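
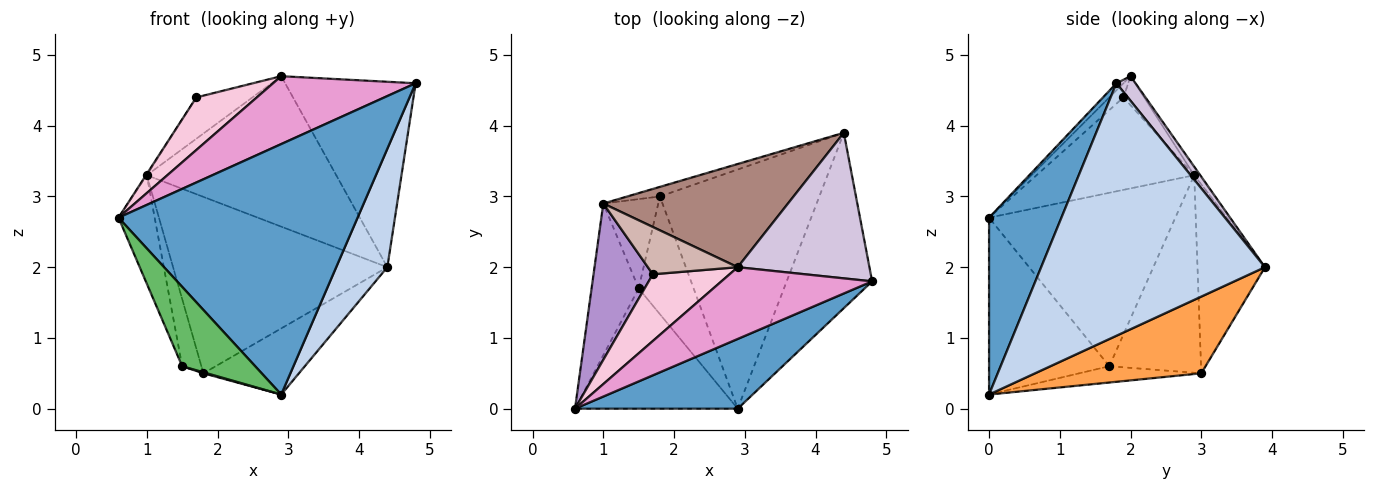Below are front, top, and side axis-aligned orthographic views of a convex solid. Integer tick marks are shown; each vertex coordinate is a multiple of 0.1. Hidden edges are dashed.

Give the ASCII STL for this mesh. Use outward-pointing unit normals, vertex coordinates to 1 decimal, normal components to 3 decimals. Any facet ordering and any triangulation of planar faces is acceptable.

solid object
 facet normal 0.280 -0.925 0.257
  outer loop
   vertex 2.9 0.0 0.2
   vertex 4.8 1.8 4.6
   vertex 0.6 0.0 2.7
  endloop
 endfacet
 facet normal 0.926 -0.212 -0.313
  outer loop
   vertex 2.9 0.0 0.2
   vertex 4.4 3.9 2.0
   vertex 4.8 1.8 4.6
  endloop
 endfacet
 facet normal 0.421 0.242 -0.874
  outer loop
   vertex 1.8 3.0 0.5
   vertex 4.4 3.9 2.0
   vertex 2.9 0.0 0.2
  endloop
 endfacet
 facet normal -0.300 0.953 -0.052
  outer loop
   vertex 1.0 2.9 3.3
   vertex 4.4 3.9 2.0
   vertex 1.8 3.0 0.5
  endloop
 endfacet
 facet normal -0.672 -0.408 -0.618
  outer loop
   vertex 1.5 1.7 0.6
   vertex 2.9 0.0 0.2
   vertex 0.6 0.0 2.7
  endloop
 endfacet
 facet normal -0.284 -0.008 -0.959
  outer loop
   vertex 1.5 1.7 0.6
   vertex 1.8 3.0 0.5
   vertex 2.9 0.0 0.2
  endloop
 endfacet
 facet normal -0.949 0.184 -0.257
  outer loop
   vertex 1.5 1.7 0.6
   vertex 0.6 0.0 2.7
   vertex 1.0 2.9 3.3
  endloop
 endfacet
 facet normal -0.944 0.198 -0.263
  outer loop
   vertex 1.5 1.7 0.6
   vertex 1.0 2.9 3.3
   vertex 1.8 3.0 0.5
  endloop
 endfacet
 facet normal -0.842 0.004 0.540
  outer loop
   vertex 1.7 1.9 4.4
   vertex 1.0 2.9 3.3
   vertex 0.6 0.0 2.7
  endloop
 endfacet
 facet normal 0.115 0.781 0.613
  outer loop
   vertex 2.9 2.0 4.7
   vertex 4.8 1.8 4.6
   vertex 4.4 3.9 2.0
  endloop
 endfacet
 facet normal -0.026 0.824 0.566
  outer loop
   vertex 2.9 2.0 4.7
   vertex 4.4 3.9 2.0
   vertex 1.0 2.9 3.3
  endloop
 endfacet
 facet normal -0.236 0.639 0.732
  outer loop
   vertex 2.9 2.0 4.7
   vertex 1.0 2.9 3.3
   vertex 1.7 1.9 4.4
  endloop
 endfacet
 facet normal -0.034 -0.687 0.726
  outer loop
   vertex 2.9 2.0 4.7
   vertex 0.6 0.0 2.7
   vertex 4.8 1.8 4.6
  endloop
 endfacet
 facet normal -0.143 -0.613 0.777
  outer loop
   vertex 2.9 2.0 4.7
   vertex 1.7 1.9 4.4
   vertex 0.6 0.0 2.7
  endloop
 endfacet
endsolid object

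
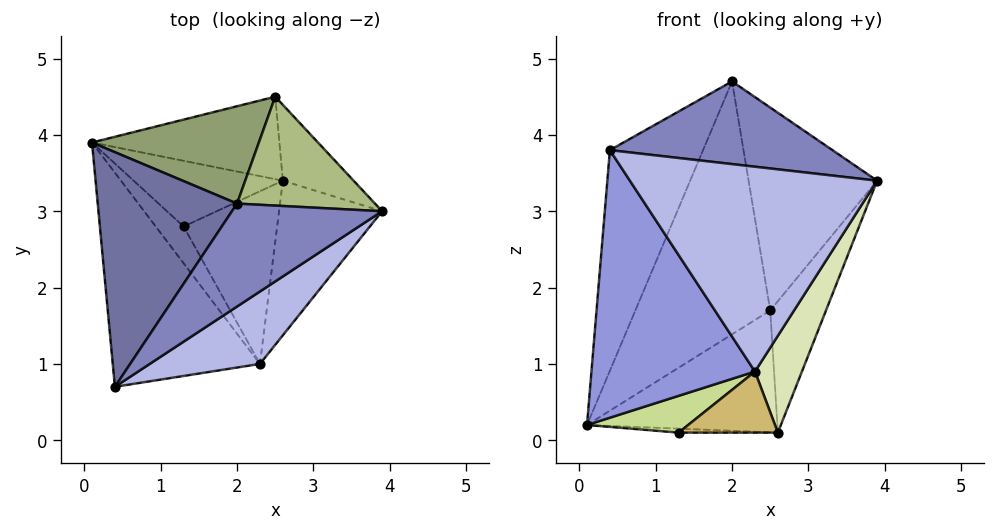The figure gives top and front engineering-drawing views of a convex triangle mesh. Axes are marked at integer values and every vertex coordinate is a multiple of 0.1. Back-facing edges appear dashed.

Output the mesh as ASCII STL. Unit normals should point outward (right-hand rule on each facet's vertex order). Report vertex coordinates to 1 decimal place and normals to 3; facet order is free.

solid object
 facet normal -0.821 0.391 0.416
  outer loop
   vertex 2.0 3.1 4.7
   vertex 0.1 3.9 0.2
   vertex 0.4 0.7 3.8
  endloop
 endfacet
 facet normal 0.448 -0.560 0.697
  outer loop
   vertex 2.0 3.1 4.7
   vertex 0.4 0.7 3.8
   vertex 3.9 3.0 3.4
  endloop
 endfacet
 facet normal -0.639 -0.601 -0.481
  outer loop
   vertex 2.3 1.0 0.9
   vertex 0.4 0.7 3.8
   vertex 0.1 3.9 0.2
  endloop
 endfacet
 facet normal 0.549 -0.788 0.279
  outer loop
   vertex 2.3 1.0 0.9
   vertex 3.9 3.0 3.4
   vertex 0.4 0.7 3.8
  endloop
 endfacet
 facet normal -0.416 0.849 0.327
  outer loop
   vertex 2.5 4.5 1.7
   vertex 0.1 3.9 0.2
   vertex 2.0 3.1 4.7
  endloop
 endfacet
 facet normal 0.347 0.826 0.443
  outer loop
   vertex 2.5 4.5 1.7
   vertex 2.0 3.1 4.7
   vertex 3.9 3.0 3.4
  endloop
 endfacet
 facet normal -0.577 -0.577 -0.577
  outer loop
   vertex 1.3 2.8 0.1
   vertex 2.3 1.0 0.9
   vertex 0.1 3.9 0.2
  endloop
 endfacet
 facet normal 0.893 -0.239 -0.381
  outer loop
   vertex 2.6 3.4 0.1
   vertex 3.9 3.0 3.4
   vertex 2.3 1.0 0.9
  endloop
 endfacet
 facet normal 0.838 0.473 -0.273
  outer loop
   vertex 2.6 3.4 0.1
   vertex 2.5 4.5 1.7
   vertex 3.9 3.0 3.4
  endloop
 endfacet
 facet normal 0.152 -0.330 -0.932
  outer loop
   vertex 2.6 3.4 0.1
   vertex 2.3 1.0 0.9
   vertex 1.3 2.8 0.1
  endloop
 endfacet
 facet normal 0.142 0.820 -0.555
  outer loop
   vertex 2.6 3.4 0.1
   vertex 0.1 3.9 0.2
   vertex 2.5 4.5 1.7
  endloop
 endfacet
 facet normal -0.028 0.060 -0.998
  outer loop
   vertex 2.6 3.4 0.1
   vertex 1.3 2.8 0.1
   vertex 0.1 3.9 0.2
  endloop
 endfacet
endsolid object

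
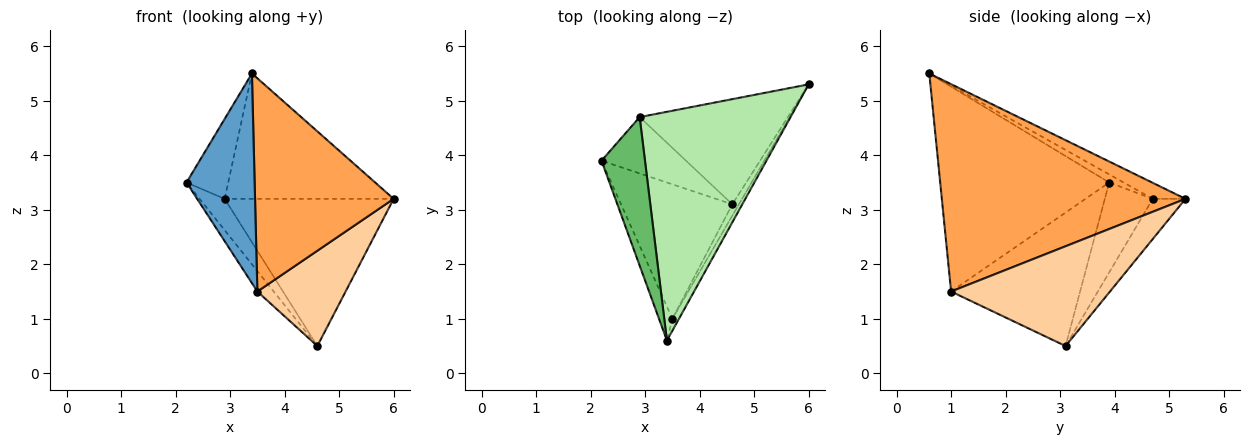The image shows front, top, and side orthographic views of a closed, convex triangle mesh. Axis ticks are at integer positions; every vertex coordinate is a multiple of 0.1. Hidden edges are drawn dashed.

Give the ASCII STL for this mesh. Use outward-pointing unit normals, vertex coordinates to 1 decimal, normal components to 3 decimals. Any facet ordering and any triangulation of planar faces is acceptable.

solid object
 facet normal -0.926 -0.373 -0.060
  outer loop
   vertex 3.5 1.0 1.5
   vertex 3.4 0.6 5.5
   vertex 2.2 3.9 3.5
  endloop
 endfacet
 facet normal -0.764 0.097 -0.637
  outer loop
   vertex 3.5 1.0 1.5
   vertex 2.2 3.9 3.5
   vertex 4.6 3.1 0.5
  endloop
 endfacet
 facet normal 0.869 -0.494 -0.028
  outer loop
   vertex 3.5 1.0 1.5
   vertex 6.0 5.3 3.2
   vertex 3.4 0.6 5.5
  endloop
 endfacet
 facet normal 0.873 -0.485 -0.058
  outer loop
   vertex 3.5 1.0 1.5
   vertex 4.6 3.1 0.5
   vertex 6.0 5.3 3.2
  endloop
 endfacet
 facet normal -0.162 0.468 0.869
  outer loop
   vertex 2.9 4.7 3.2
   vertex 2.2 3.9 3.5
   vertex 3.4 0.6 5.5
  endloop
 endfacet
 facet normal -0.093 0.479 0.873
  outer loop
   vertex 2.9 4.7 3.2
   vertex 3.4 0.6 5.5
   vertex 6.0 5.3 3.2
  endloop
 endfacet
 facet normal -0.681 0.356 -0.640
  outer loop
   vertex 2.9 4.7 3.2
   vertex 4.6 3.1 0.5
   vertex 2.2 3.9 3.5
  endloop
 endfacet
 facet normal -0.156 0.804 -0.574
  outer loop
   vertex 2.9 4.7 3.2
   vertex 6.0 5.3 3.2
   vertex 4.6 3.1 0.5
  endloop
 endfacet
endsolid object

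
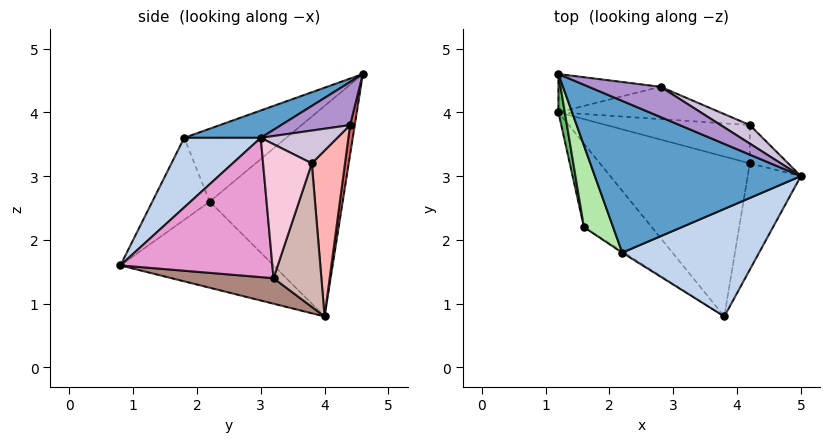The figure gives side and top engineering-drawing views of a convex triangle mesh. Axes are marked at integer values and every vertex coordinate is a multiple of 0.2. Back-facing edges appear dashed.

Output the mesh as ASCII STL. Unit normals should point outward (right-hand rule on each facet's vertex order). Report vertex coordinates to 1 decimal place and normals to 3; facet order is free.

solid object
 facet normal 0.126 -0.294 0.948
  outer loop
   vertex 2.2 1.8 3.6
   vertex 5.0 3.0 3.6
   vertex 1.2 4.6 4.6
  endloop
 endfacet
 facet normal 0.311 -0.727 0.612
  outer loop
   vertex 2.2 1.8 3.6
   vertex 3.8 0.8 1.6
   vertex 5.0 3.0 3.6
  endloop
 endfacet
 facet normal -0.616 -0.621 -0.485
  outer loop
   vertex 1.6 2.2 2.6
   vertex 1.2 4.0 0.8
   vertex 3.8 0.8 1.6
  endloop
 endfacet
 facet normal -0.541 -0.841 -0.012
  outer loop
   vertex 1.6 2.2 2.6
   vertex 3.8 0.8 1.6
   vertex 2.2 1.8 3.6
  endloop
 endfacet
 facet normal -0.982 -0.188 0.030
  outer loop
   vertex 1.6 2.2 2.6
   vertex 1.2 4.6 4.6
   vertex 1.2 4.0 0.8
  endloop
 endfacet
 facet normal -0.842 -0.421 0.337
  outer loop
   vertex 1.6 2.2 2.6
   vertex 2.2 1.8 3.6
   vertex 1.2 4.6 4.6
  endloop
 endfacet
 facet normal 0.045 0.987 -0.156
  outer loop
   vertex 2.8 4.4 3.8
   vertex 1.2 4.0 0.8
   vertex 1.2 4.6 4.6
  endloop
 endfacet
 facet normal 0.279 0.921 -0.271
  outer loop
   vertex 2.8 4.4 3.8
   vertex 4.2 3.8 3.2
   vertex 1.2 4.0 0.8
  endloop
 endfacet
 facet normal 0.424 0.566 0.707
  outer loop
   vertex 2.8 4.4 3.8
   vertex 1.2 4.6 4.6
   vertex 5.0 3.0 3.6
  endloop
 endfacet
 facet normal 0.508 0.734 0.451
  outer loop
   vertex 2.8 4.4 3.8
   vertex 5.0 3.0 3.6
   vertex 4.2 3.8 3.2
  endloop
 endfacet
 facet normal 0.167 -0.109 -0.980
  outer loop
   vertex 4.2 3.2 1.4
   vertex 3.8 0.8 1.6
   vertex 1.2 4.0 0.8
  endloop
 endfacet
 facet normal 0.302 0.905 -0.302
  outer loop
   vertex 4.2 3.2 1.4
   vertex 1.2 4.0 0.8
   vertex 4.2 3.8 3.2
  endloop
 endfacet
 facet normal 0.919 -0.182 -0.351
  outer loop
   vertex 4.2 3.2 1.4
   vertex 5.0 3.0 3.6
   vertex 3.8 0.8 1.6
  endloop
 endfacet
 facet normal 0.742 0.636 -0.212
  outer loop
   vertex 4.2 3.2 1.4
   vertex 4.2 3.8 3.2
   vertex 5.0 3.0 3.6
  endloop
 endfacet
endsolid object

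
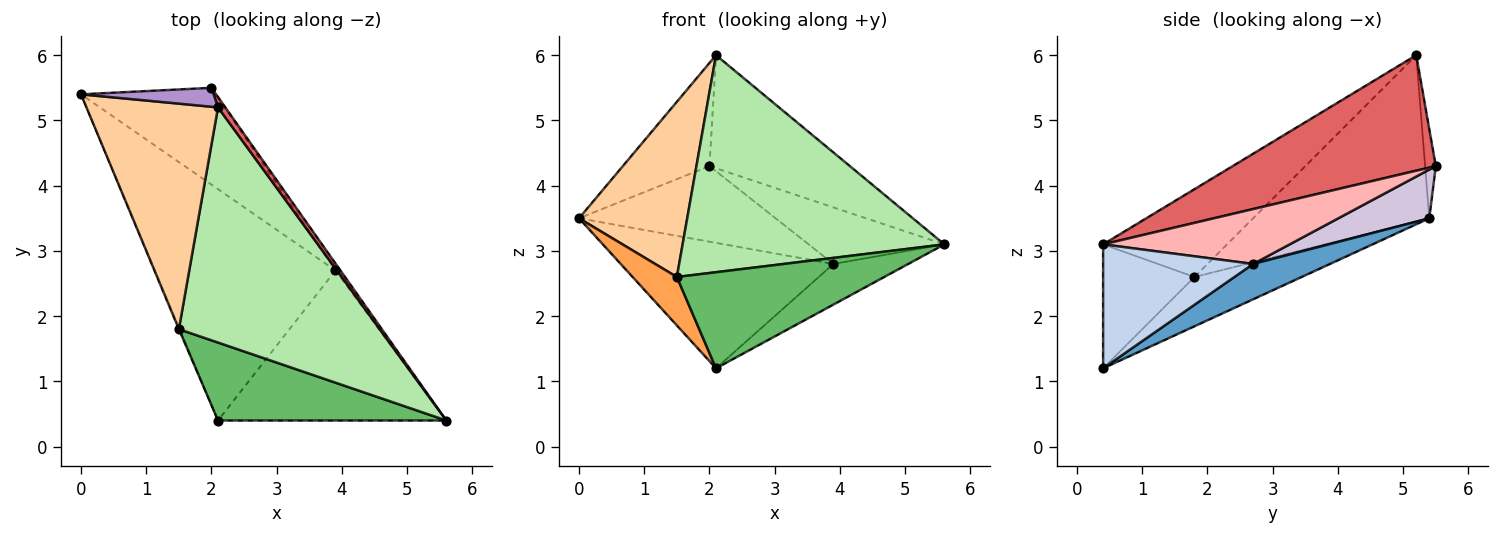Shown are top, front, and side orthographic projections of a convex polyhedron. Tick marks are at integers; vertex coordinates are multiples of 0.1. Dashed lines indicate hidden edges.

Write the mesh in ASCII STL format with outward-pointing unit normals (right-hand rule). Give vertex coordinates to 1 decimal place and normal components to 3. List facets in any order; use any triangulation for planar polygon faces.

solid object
 facet normal 0.170 0.470 -0.866
  outer loop
   vertex 3.9 2.7 2.8
   vertex 2.1 0.4 1.2
   vertex 0.0 5.4 3.5
  endloop
 endfacet
 facet normal 0.464 0.232 -0.855
  outer loop
   vertex 3.9 2.7 2.8
   vertex 5.6 0.4 3.1
   vertex 2.1 0.4 1.2
  endloop
 endfacet
 facet normal -0.924 -0.381 -0.015
  outer loop
   vertex 1.5 1.8 2.6
   vertex 0.0 5.4 3.5
   vertex 2.1 0.4 1.2
  endloop
 endfacet
 facet normal -0.707 -0.434 0.559
  outer loop
   vertex 1.5 1.8 2.6
   vertex 2.1 5.2 6.0
   vertex 0.0 5.4 3.5
  endloop
 endfacet
 facet normal -0.324 -0.735 0.596
  outer loop
   vertex 1.5 1.8 2.6
   vertex 2.1 0.4 1.2
   vertex 5.6 0.4 3.1
  endloop
 endfacet
 facet normal -0.306 -0.646 0.700
  outer loop
   vertex 1.5 1.8 2.6
   vertex 5.6 0.4 3.1
   vertex 2.1 5.2 6.0
  endloop
 endfacet
 facet normal 0.822 0.568 0.052
  outer loop
   vertex 2.0 5.5 4.3
   vertex 2.1 5.2 6.0
   vertex 5.6 0.4 3.1
  endloop
 endfacet
 facet normal 0.807 0.587 -0.073
  outer loop
   vertex 2.0 5.5 4.3
   vertex 5.6 0.4 3.1
   vertex 3.9 2.7 2.8
  endloop
 endfacet
 facet normal -0.121 0.976 0.179
  outer loop
   vertex 2.0 5.5 4.3
   vertex 0.0 5.4 3.5
   vertex 2.1 5.2 6.0
  endloop
 endfacet
 facet normal 0.274 0.592 -0.758
  outer loop
   vertex 2.0 5.5 4.3
   vertex 3.9 2.7 2.8
   vertex 0.0 5.4 3.5
  endloop
 endfacet
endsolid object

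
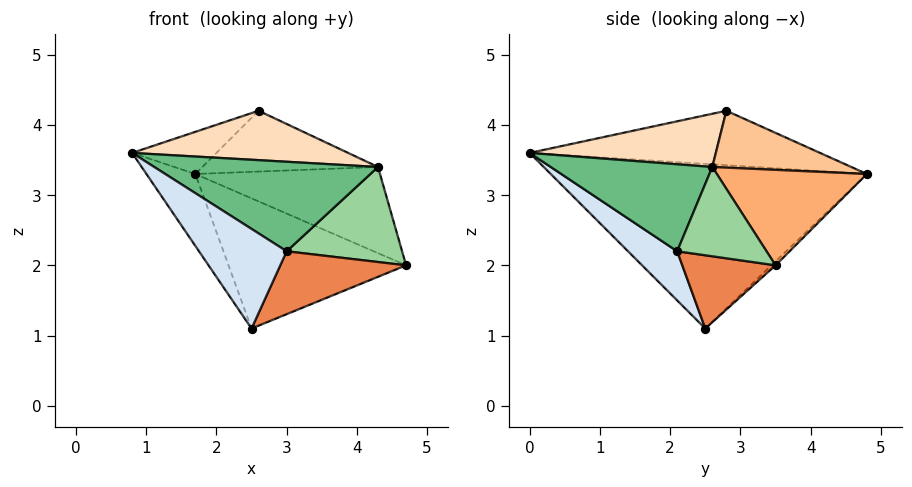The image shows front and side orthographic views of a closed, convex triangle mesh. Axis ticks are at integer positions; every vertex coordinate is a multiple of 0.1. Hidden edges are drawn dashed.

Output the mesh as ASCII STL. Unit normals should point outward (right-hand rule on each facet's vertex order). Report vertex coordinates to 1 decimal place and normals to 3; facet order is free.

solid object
 facet normal -0.877 0.136 -0.461
  outer loop
   vertex 2.5 2.5 1.1
   vertex 0.8 0.0 3.6
   vertex 1.7 4.8 3.3
  endloop
 endfacet
 facet normal -0.016 0.688 -0.725
  outer loop
   vertex 2.5 2.5 1.1
   vertex 1.7 4.8 3.3
   vertex 4.7 3.5 2.0
  endloop
 endfacet
 facet normal -0.514 0.149 0.845
  outer loop
   vertex 2.6 2.8 4.2
   vertex 1.7 4.8 3.3
   vertex 0.8 0.0 3.6
  endloop
 endfacet
 facet normal 0.431 -0.768 -0.475
  outer loop
   vertex 3.0 2.1 2.2
   vertex 0.8 0.0 3.6
   vertex 2.5 2.5 1.1
  endloop
 endfacet
 facet normal 0.519 -0.700 -0.490
  outer loop
   vertex 3.0 2.1 2.2
   vertex 2.5 2.5 1.1
   vertex 4.7 3.5 2.0
  endloop
 endfacet
 facet normal 0.522 0.642 0.562
  outer loop
   vertex 4.3 2.6 3.4
   vertex 4.7 3.5 2.0
   vertex 1.7 4.8 3.3
  endloop
 endfacet
 facet normal 0.413 0.522 0.747
  outer loop
   vertex 4.3 2.6 3.4
   vertex 1.7 4.8 3.3
   vertex 2.6 2.8 4.2
  endloop
 endfacet
 facet normal 0.350 -0.406 0.844
  outer loop
   vertex 4.3 2.6 3.4
   vertex 2.6 2.8 4.2
   vertex 0.8 0.0 3.6
  endloop
 endfacet
 facet normal 0.561 -0.777 -0.284
  outer loop
   vertex 4.3 2.6 3.4
   vertex 0.8 0.0 3.6
   vertex 3.0 2.1 2.2
  endloop
 endfacet
 facet normal 0.581 -0.750 -0.316
  outer loop
   vertex 4.3 2.6 3.4
   vertex 3.0 2.1 2.2
   vertex 4.7 3.5 2.0
  endloop
 endfacet
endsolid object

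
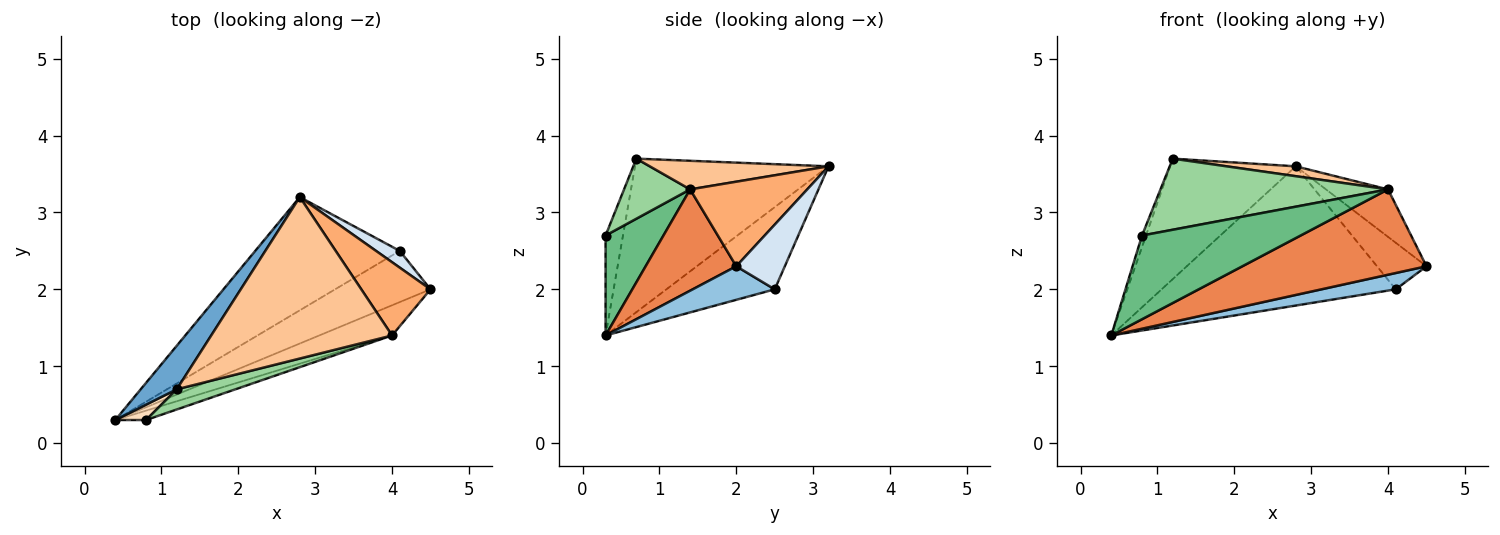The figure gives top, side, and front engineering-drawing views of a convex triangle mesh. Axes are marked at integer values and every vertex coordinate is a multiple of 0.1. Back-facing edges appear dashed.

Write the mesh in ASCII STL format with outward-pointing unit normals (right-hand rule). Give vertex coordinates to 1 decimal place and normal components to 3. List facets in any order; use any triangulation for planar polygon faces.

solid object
 facet normal -0.823 0.534 0.193
  outer loop
   vertex 1.2 0.7 3.7
   vertex 2.8 3.2 3.6
   vertex 0.4 0.3 1.4
  endloop
 endfacet
 facet normal 0.318 -0.288 -0.903
  outer loop
   vertex 4.1 2.5 2.0
   vertex 4.5 2.0 2.3
   vertex 0.4 0.3 1.4
  endloop
 endfacet
 facet normal -0.338 0.730 -0.594
  outer loop
   vertex 4.1 2.5 2.0
   vertex 0.4 0.3 1.4
   vertex 2.8 3.2 3.6
  endloop
 endfacet
 facet normal 0.678 0.692 0.248
  outer loop
   vertex 4.1 2.5 2.0
   vertex 2.8 3.2 3.6
   vertex 4.5 2.0 2.3
  endloop
 endfacet
 facet normal 0.421 -0.855 -0.303
  outer loop
   vertex 4.0 1.4 3.3
   vertex 0.4 0.3 1.4
   vertex 4.5 2.0 2.3
  endloop
 endfacet
 facet normal 0.716 0.380 0.586
  outer loop
   vertex 4.0 1.4 3.3
   vertex 4.5 2.0 2.3
   vertex 2.8 3.2 3.6
  endloop
 endfacet
 facet normal 0.156 -0.060 0.986
  outer loop
   vertex 4.0 1.4 3.3
   vertex 2.8 3.2 3.6
   vertex 1.2 0.7 3.7
  endloop
 endfacet
 facet normal -0.933 0.215 0.287
  outer loop
   vertex 0.8 0.3 2.7
   vertex 1.2 0.7 3.7
   vertex 0.4 0.3 1.4
  endloop
 endfacet
 facet normal 0.341 -0.934 -0.105
  outer loop
   vertex 0.8 0.3 2.7
   vertex 0.4 0.3 1.4
   vertex 4.0 1.4 3.3
  endloop
 endfacet
 facet normal 0.269 -0.927 0.263
  outer loop
   vertex 0.8 0.3 2.7
   vertex 4.0 1.4 3.3
   vertex 1.2 0.7 3.7
  endloop
 endfacet
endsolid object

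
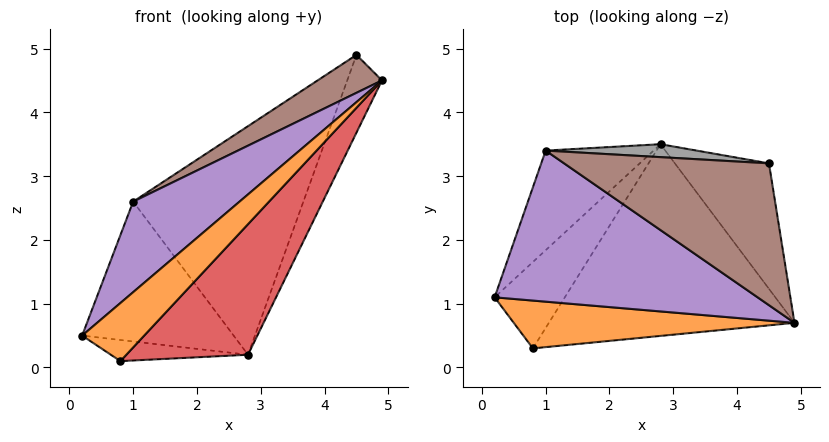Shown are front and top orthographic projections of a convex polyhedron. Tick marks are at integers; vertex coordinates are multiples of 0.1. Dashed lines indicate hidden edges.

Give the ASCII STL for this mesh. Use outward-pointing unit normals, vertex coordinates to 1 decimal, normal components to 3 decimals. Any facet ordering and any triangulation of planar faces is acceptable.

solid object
 facet normal 0.925 0.200 -0.322
  outer loop
   vertex 4.5 3.2 4.9
   vertex 4.9 0.7 4.5
   vertex 2.8 3.5 0.2
  endloop
 endfacet
 facet normal -0.518 -0.660 0.543
  outer loop
   vertex 0.8 0.3 0.1
   vertex 4.9 0.7 4.5
   vertex 0.2 1.1 0.5
  endloop
 endfacet
 facet normal -0.314 0.225 -0.922
  outer loop
   vertex 0.8 0.3 0.1
   vertex 0.2 1.1 0.5
   vertex 2.8 3.5 0.2
  endloop
 endfacet
 facet normal 0.686 -0.410 -0.602
  outer loop
   vertex 0.8 0.3 0.1
   vertex 2.8 3.5 0.2
   vertex 4.9 0.7 4.5
  endloop
 endfacet
 facet normal -0.612 -0.407 0.678
  outer loop
   vertex 1.0 3.4 2.6
   vertex 0.2 1.1 0.5
   vertex 4.9 0.7 4.5
  endloop
 endfacet
 facet normal -0.545 -0.217 0.810
  outer loop
   vertex 1.0 3.4 2.6
   vertex 4.9 0.7 4.5
   vertex 4.5 3.2 4.9
  endloop
 endfacet
 facet normal -0.634 0.630 -0.449
  outer loop
   vertex 1.0 3.4 2.6
   vertex 2.8 3.5 0.2
   vertex 0.2 1.1 0.5
  endloop
 endfacet
 facet normal 0.020 0.998 0.057
  outer loop
   vertex 1.0 3.4 2.6
   vertex 4.5 3.2 4.9
   vertex 2.8 3.5 0.2
  endloop
 endfacet
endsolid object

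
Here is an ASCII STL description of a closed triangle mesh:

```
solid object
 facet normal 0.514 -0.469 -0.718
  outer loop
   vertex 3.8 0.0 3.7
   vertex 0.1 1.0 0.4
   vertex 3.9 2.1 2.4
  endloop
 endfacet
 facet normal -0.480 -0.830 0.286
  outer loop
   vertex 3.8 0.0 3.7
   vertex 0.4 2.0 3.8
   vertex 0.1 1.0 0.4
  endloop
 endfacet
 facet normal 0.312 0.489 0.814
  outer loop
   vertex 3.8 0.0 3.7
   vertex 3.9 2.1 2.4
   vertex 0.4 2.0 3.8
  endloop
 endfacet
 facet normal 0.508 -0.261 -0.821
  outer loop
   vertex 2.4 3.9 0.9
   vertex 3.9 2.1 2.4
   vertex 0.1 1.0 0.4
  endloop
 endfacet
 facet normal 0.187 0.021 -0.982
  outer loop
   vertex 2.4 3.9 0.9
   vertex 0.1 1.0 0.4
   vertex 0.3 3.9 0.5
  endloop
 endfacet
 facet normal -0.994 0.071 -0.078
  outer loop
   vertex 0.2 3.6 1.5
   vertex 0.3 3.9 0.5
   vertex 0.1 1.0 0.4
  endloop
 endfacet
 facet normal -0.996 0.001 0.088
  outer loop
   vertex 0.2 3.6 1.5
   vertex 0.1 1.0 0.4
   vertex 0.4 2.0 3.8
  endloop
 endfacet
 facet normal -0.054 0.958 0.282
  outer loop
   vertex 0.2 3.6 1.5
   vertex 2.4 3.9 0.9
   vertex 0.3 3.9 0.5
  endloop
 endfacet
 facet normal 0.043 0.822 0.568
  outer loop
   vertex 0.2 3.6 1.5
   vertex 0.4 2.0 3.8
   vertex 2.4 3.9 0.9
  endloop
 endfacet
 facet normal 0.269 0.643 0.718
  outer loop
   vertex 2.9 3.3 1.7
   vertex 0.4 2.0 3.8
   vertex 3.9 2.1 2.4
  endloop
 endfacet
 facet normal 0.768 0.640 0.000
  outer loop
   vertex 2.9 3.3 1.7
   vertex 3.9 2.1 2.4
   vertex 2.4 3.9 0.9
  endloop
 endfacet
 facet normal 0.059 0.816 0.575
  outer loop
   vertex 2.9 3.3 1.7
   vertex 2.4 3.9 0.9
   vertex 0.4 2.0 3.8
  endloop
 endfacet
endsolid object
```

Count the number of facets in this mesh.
12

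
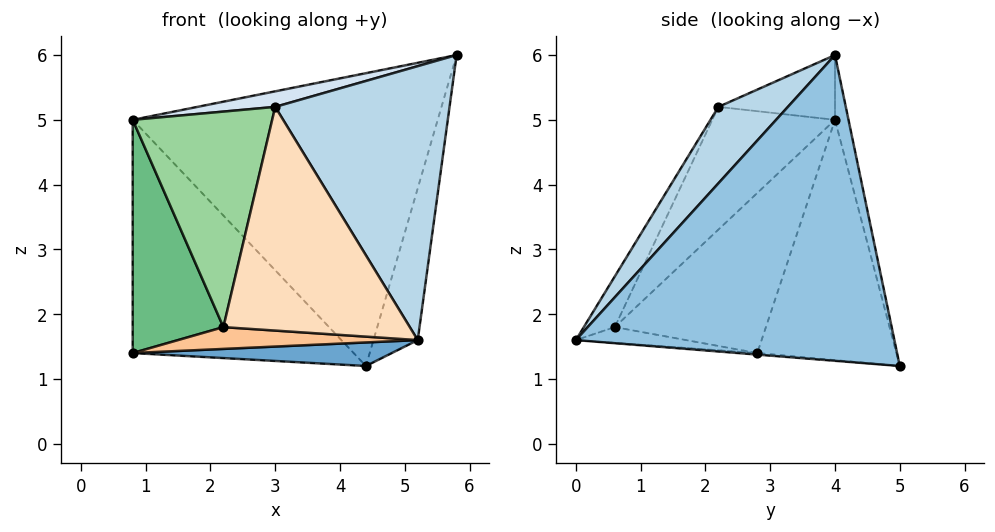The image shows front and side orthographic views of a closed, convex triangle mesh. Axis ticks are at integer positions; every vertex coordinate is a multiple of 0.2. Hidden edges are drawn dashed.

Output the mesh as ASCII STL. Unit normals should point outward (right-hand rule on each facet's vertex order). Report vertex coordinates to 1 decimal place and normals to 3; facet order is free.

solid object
 facet normal -0.006 -0.081 -0.997
  outer loop
   vertex 4.4 5.0 1.2
   vertex 5.2 0.0 1.6
   vertex 0.8 2.8 1.4
  endloop
 endfacet
 facet normal 0.959 0.133 -0.252
  outer loop
   vertex 4.4 5.0 1.2
   vertex 5.8 4.0 6.0
   vertex 5.2 0.0 1.6
  endloop
 endfacet
 facet normal 0.290 -0.727 0.622
  outer loop
   vertex 3.0 2.2 5.2
   vertex 5.2 0.0 1.6
   vertex 5.8 4.0 6.0
  endloop
 endfacet
 facet normal -0.194 -0.130 0.972
  outer loop
   vertex 0.8 4.0 5.0
   vertex 3.0 2.2 5.2
   vertex 5.8 4.0 6.0
  endloop
 endfacet
 facet normal -0.513 0.814 -0.271
  outer loop
   vertex 0.8 4.0 5.0
   vertex 4.4 5.0 1.2
   vertex 0.8 2.8 1.4
  endloop
 endfacet
 facet normal -0.043 0.975 0.216
  outer loop
   vertex 0.8 4.0 5.0
   vertex 5.8 4.0 6.0
   vertex 4.4 5.0 1.2
  endloop
 endfacet
 facet normal -0.114 -0.247 -0.962
  outer loop
   vertex 2.2 0.6 1.8
   vertex 0.8 2.8 1.4
   vertex 5.2 0.0 1.6
  endloop
 endfacet
 facet normal -0.146 -0.881 0.449
  outer loop
   vertex 2.2 0.6 1.8
   vertex 5.2 0.0 1.6
   vertex 3.0 2.2 5.2
  endloop
 endfacet
 facet normal -0.845 -0.507 0.169
  outer loop
   vertex 2.2 0.6 1.8
   vertex 0.8 4.0 5.0
   vertex 0.8 2.8 1.4
  endloop
 endfacet
 facet normal -0.589 -0.669 0.453
  outer loop
   vertex 2.2 0.6 1.8
   vertex 3.0 2.2 5.2
   vertex 0.8 4.0 5.0
  endloop
 endfacet
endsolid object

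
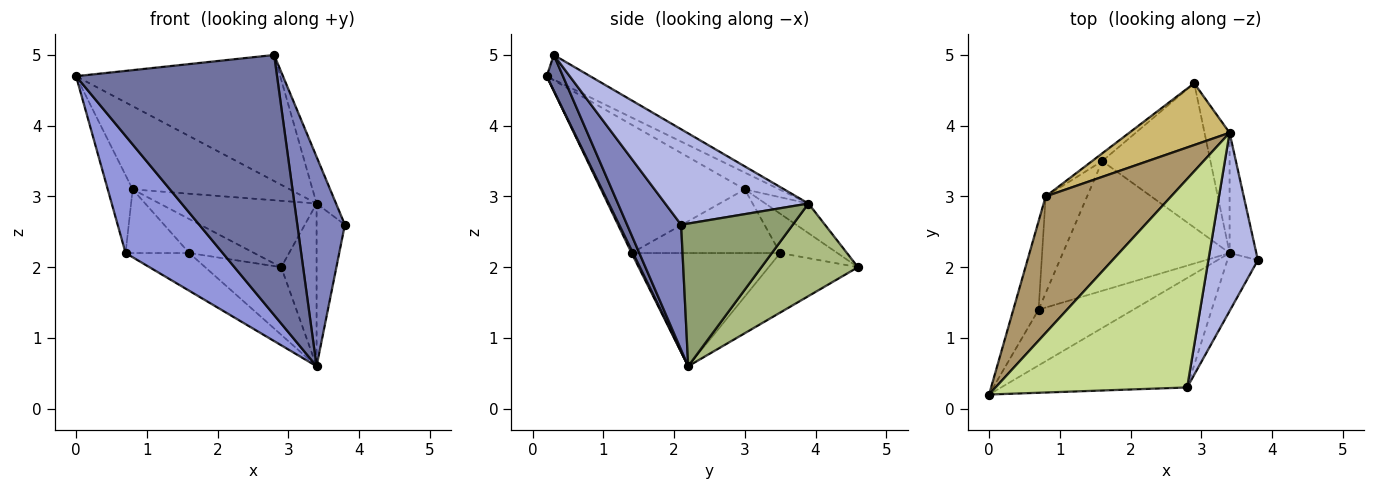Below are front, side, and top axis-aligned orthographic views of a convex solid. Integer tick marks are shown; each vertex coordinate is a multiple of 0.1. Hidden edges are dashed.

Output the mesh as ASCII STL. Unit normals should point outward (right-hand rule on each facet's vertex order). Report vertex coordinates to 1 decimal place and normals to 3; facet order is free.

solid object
 facet normal 0.074 -0.919 -0.387
  outer loop
   vertex 2.8 0.3 5.0
   vertex 0.0 0.2 4.7
   vertex 3.4 2.2 0.6
  endloop
 endfacet
 facet normal 0.738 -0.650 -0.180
  outer loop
   vertex 2.8 0.3 5.0
   vertex 3.4 2.2 0.6
   vertex 3.8 2.1 2.6
  endloop
 endfacet
 facet normal 0.013 -0.903 -0.430
  outer loop
   vertex 0.7 1.4 2.2
   vertex 3.4 2.2 0.6
   vertex 0.0 0.2 4.7
  endloop
 endfacet
 facet normal 0.881 0.120 0.457
  outer loop
   vertex 3.4 3.9 2.9
   vertex 2.8 0.3 5.0
   vertex 3.8 2.1 2.6
  endloop
 endfacet
 facet normal 0.954 0.242 -0.179
  outer loop
   vertex 3.4 3.9 2.9
   vertex 3.8 2.1 2.6
   vertex 3.4 2.2 0.6
  endloop
 endfacet
 facet normal 0.910 0.333 -0.246
  outer loop
   vertex 3.4 3.9 2.9
   vertex 3.4 2.2 0.6
   vertex 2.9 4.6 2.0
  endloop
 endfacet
 facet normal -0.109 0.514 0.851
  outer loop
   vertex 3.4 3.9 2.9
   vertex 0.0 0.2 4.7
   vertex 2.8 0.3 5.0
  endloop
 endfacet
 facet normal -0.967 0.168 -0.190
  outer loop
   vertex 0.8 3.0 3.1
   vertex 0.7 1.4 2.2
   vertex 0.0 0.2 4.7
  endloop
 endfacet
 facet normal -0.114 0.517 0.848
  outer loop
   vertex 0.8 3.0 3.1
   vertex 0.0 0.2 4.7
   vertex 3.4 3.9 2.9
  endloop
 endfacet
 facet normal -0.197 0.718 0.668
  outer loop
   vertex 0.8 3.0 3.1
   vertex 3.4 3.9 2.9
   vertex 2.9 4.6 2.0
  endloop
 endfacet
 facet normal -0.446 0.380 -0.810
  outer loop
   vertex 1.6 3.5 2.2
   vertex 2.9 4.6 2.0
   vertex 3.4 2.2 0.6
  endloop
 endfacet
 facet normal -0.546 0.234 -0.804
  outer loop
   vertex 1.6 3.5 2.2
   vertex 3.4 2.2 0.6
   vertex 0.7 1.4 2.2
  endloop
 endfacet
 facet normal -0.652 0.740 -0.168
  outer loop
   vertex 1.6 3.5 2.2
   vertex 0.8 3.0 3.1
   vertex 2.9 4.6 2.0
  endloop
 endfacet
 facet normal -0.789 0.338 -0.513
  outer loop
   vertex 1.6 3.5 2.2
   vertex 0.7 1.4 2.2
   vertex 0.8 3.0 3.1
  endloop
 endfacet
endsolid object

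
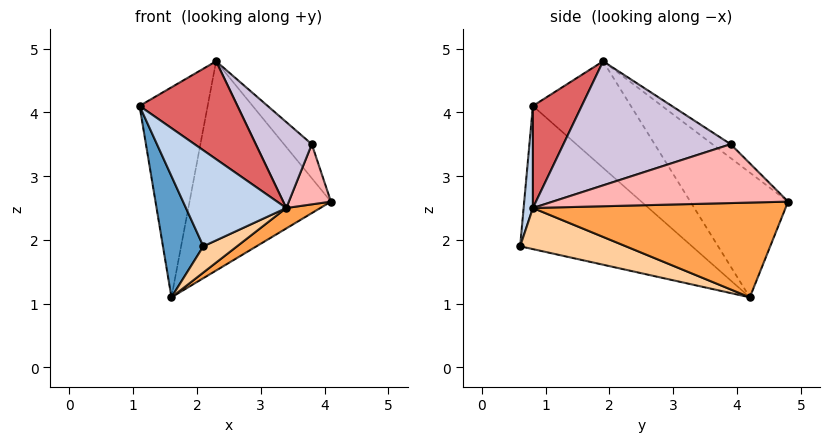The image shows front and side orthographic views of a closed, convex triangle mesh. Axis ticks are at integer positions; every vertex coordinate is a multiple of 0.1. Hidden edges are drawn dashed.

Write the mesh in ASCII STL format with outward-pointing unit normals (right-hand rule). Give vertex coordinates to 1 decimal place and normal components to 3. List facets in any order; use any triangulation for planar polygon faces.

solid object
 facet normal -0.897 -0.211 -0.389
  outer loop
   vertex 2.1 0.6 1.9
   vertex 1.1 0.8 4.1
   vertex 1.6 4.2 1.1
  endloop
 endfacet
 facet normal 0.091 -0.987 0.131
  outer loop
   vertex 3.4 0.8 2.5
   vertex 1.1 0.8 4.1
   vertex 2.1 0.6 1.9
  endloop
 endfacet
 facet normal 0.526 -0.071 -0.848
  outer loop
   vertex 3.4 0.8 2.5
   vertex 1.6 4.2 1.1
   vertex 4.1 4.8 2.6
  endloop
 endfacet
 facet normal 0.432 -0.138 -0.891
  outer loop
   vertex 3.4 0.8 2.5
   vertex 2.1 0.6 1.9
   vertex 1.6 4.2 1.1
  endloop
 endfacet
 facet normal -0.731 0.509 0.454
  outer loop
   vertex 2.3 1.9 4.8
   vertex 1.6 4.2 1.1
   vertex 1.1 0.8 4.1
  endloop
 endfacet
 facet normal -0.484 0.699 0.526
  outer loop
   vertex 2.3 1.9 4.8
   vertex 4.1 4.8 2.6
   vertex 1.6 4.2 1.1
  endloop
 endfacet
 facet normal 0.376 -0.753 0.540
  outer loop
   vertex 2.3 1.9 4.8
   vertex 1.1 0.8 4.1
   vertex 3.4 0.8 2.5
  endloop
 endfacet
 facet normal 0.973 -0.174 0.150
  outer loop
   vertex 3.8 3.9 3.5
   vertex 3.4 0.8 2.5
   vertex 4.1 4.8 2.6
  endloop
 endfacet
 facet normal -0.459 0.700 0.547
  outer loop
   vertex 3.8 3.9 3.5
   vertex 4.1 4.8 2.6
   vertex 2.3 1.9 4.8
  endloop
 endfacet
 facet normal 0.811 -0.272 0.518
  outer loop
   vertex 3.8 3.9 3.5
   vertex 2.3 1.9 4.8
   vertex 3.4 0.8 2.5
  endloop
 endfacet
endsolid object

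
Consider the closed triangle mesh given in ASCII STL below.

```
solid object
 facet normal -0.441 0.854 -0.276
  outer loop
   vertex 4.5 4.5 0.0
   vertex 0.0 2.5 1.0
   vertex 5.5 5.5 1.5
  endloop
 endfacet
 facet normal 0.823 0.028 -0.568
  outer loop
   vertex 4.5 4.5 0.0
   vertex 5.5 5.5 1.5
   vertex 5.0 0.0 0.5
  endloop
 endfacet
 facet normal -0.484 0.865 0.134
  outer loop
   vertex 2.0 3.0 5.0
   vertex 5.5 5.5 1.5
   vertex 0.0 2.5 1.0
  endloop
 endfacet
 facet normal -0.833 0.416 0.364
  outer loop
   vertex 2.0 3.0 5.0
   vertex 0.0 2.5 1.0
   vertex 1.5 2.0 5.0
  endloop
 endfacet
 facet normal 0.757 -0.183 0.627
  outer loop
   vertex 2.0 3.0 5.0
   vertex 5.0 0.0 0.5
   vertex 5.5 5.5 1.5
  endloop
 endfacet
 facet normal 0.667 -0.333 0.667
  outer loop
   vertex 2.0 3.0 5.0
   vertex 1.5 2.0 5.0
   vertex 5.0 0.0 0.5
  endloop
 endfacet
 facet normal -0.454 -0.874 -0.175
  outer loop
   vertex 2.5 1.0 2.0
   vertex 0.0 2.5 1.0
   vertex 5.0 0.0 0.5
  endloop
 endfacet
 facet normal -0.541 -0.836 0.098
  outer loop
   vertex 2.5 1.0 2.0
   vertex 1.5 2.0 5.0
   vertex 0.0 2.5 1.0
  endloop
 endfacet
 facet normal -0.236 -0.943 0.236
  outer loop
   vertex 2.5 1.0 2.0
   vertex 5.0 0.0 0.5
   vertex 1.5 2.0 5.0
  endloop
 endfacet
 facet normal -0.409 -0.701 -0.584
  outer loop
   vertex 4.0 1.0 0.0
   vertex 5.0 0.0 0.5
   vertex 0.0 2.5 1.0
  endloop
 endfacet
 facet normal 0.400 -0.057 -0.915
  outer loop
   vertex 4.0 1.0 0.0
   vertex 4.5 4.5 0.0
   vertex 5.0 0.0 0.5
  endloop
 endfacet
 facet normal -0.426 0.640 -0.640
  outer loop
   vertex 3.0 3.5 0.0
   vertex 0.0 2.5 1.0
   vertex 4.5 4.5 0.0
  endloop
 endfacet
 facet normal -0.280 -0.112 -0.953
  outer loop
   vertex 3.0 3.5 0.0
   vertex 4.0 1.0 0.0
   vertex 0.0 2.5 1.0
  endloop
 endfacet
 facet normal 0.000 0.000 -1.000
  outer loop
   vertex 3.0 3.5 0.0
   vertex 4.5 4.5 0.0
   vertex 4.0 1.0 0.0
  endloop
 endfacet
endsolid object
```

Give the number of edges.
21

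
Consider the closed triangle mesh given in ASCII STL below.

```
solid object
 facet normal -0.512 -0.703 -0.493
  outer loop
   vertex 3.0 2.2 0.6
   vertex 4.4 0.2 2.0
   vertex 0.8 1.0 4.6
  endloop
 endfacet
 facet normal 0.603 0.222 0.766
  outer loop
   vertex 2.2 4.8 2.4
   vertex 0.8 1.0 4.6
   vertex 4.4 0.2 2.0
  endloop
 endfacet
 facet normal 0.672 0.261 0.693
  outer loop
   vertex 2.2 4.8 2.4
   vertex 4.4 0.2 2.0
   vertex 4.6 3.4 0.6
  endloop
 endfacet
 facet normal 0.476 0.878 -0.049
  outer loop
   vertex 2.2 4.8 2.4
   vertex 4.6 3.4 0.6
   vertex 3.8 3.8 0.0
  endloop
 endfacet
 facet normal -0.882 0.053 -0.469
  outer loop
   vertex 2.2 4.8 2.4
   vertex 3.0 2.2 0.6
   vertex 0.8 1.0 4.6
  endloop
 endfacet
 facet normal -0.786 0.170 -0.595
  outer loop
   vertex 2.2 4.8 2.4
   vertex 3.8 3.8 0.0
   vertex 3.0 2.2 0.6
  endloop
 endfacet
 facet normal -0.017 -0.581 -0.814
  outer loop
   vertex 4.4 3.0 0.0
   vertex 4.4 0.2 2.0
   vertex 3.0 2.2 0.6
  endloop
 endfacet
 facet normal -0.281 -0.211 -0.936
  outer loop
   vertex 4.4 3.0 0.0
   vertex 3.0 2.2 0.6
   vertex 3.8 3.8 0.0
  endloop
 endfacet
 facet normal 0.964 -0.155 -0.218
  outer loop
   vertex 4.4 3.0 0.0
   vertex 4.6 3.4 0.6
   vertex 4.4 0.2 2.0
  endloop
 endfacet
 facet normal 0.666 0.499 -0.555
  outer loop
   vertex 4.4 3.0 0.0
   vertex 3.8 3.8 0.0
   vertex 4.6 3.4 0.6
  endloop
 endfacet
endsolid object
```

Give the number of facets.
10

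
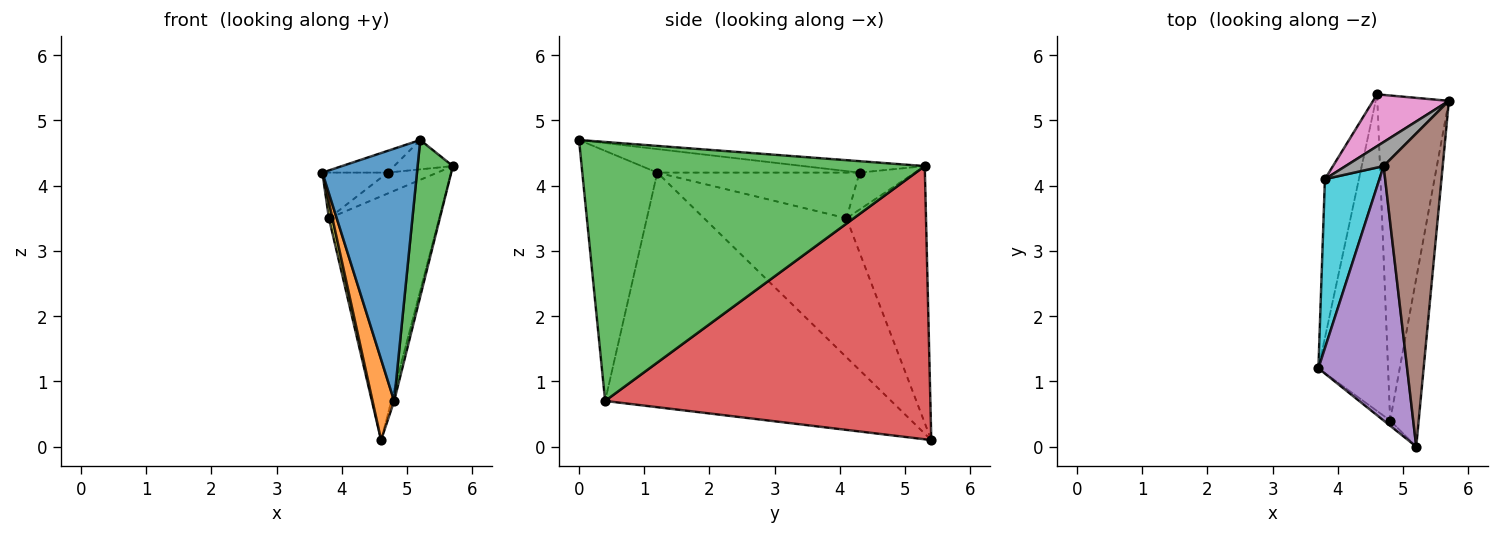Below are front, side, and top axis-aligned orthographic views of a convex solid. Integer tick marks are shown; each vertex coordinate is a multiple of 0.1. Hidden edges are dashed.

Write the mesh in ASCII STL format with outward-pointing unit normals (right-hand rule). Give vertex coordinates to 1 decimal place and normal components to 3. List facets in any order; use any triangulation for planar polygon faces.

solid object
 facet normal -0.621 -0.783 -0.016
  outer loop
   vertex 4.8 0.4 0.7
   vertex 5.2 0.0 4.7
   vertex 3.7 1.2 4.2
  endloop
 endfacet
 facet normal -0.956 -0.072 -0.284
  outer loop
   vertex 4.8 0.4 0.7
   vertex 3.7 1.2 4.2
   vertex 4.6 5.4 0.1
  endloop
 endfacet
 facet normal 0.989 -0.102 -0.109
  outer loop
   vertex 4.8 0.4 0.7
   vertex 5.7 5.3 4.3
   vertex 5.2 0.0 4.7
  endloop
 endfacet
 facet normal 0.967 0.008 -0.253
  outer loop
   vertex 4.8 0.4 0.7
   vertex 4.6 5.4 0.1
   vertex 5.7 5.3 4.3
  endloop
 endfacet
 facet normal -0.255 0.082 0.963
  outer loop
   vertex 4.7 4.3 4.2
   vertex 3.7 1.2 4.2
   vertex 5.2 0.0 4.7
  endloop
 endfacet
 facet normal -0.189 0.092 0.978
  outer loop
   vertex 4.7 4.3 4.2
   vertex 5.2 0.0 4.7
   vertex 5.7 5.3 4.3
  endloop
 endfacet
 facet normal -0.576 0.799 0.170
  outer loop
   vertex 3.8 4.1 3.5
   vertex 5.7 5.3 4.3
   vertex 4.6 5.4 0.1
  endloop
 endfacet
 facet normal -0.591 0.530 0.608
  outer loop
   vertex 3.8 4.1 3.5
   vertex 4.7 4.3 4.2
   vertex 5.7 5.3 4.3
  endloop
 endfacet
 facet normal -0.971 -0.024 -0.238
  outer loop
   vertex 3.8 4.1 3.5
   vertex 4.6 5.4 0.1
   vertex 3.7 1.2 4.2
  endloop
 endfacet
 facet normal -0.629 0.203 0.751
  outer loop
   vertex 3.8 4.1 3.5
   vertex 3.7 1.2 4.2
   vertex 4.7 4.3 4.2
  endloop
 endfacet
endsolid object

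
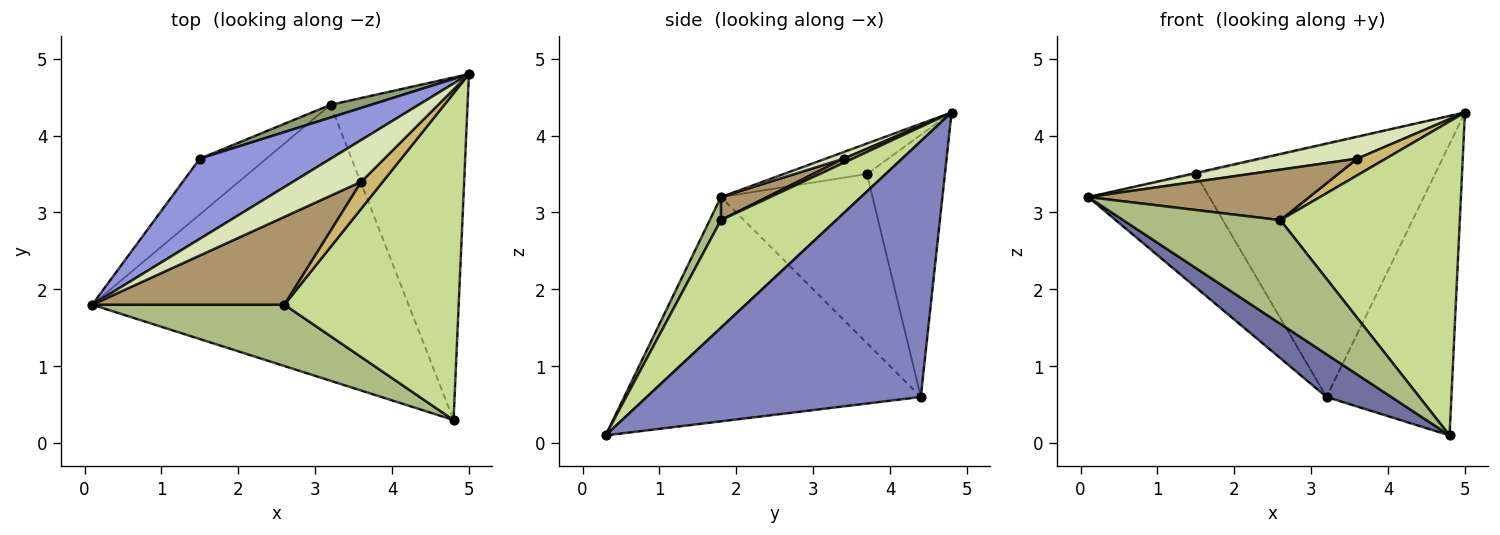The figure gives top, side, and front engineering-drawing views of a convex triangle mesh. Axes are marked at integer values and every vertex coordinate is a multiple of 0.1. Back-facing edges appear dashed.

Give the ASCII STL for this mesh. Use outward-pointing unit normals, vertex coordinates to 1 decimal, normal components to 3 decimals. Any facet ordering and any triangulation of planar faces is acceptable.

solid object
 facet normal -0.574 -0.125 -0.809
  outer loop
   vertex 3.2 4.4 0.6
   vertex 4.8 0.3 0.1
   vertex 0.1 1.8 3.2
  endloop
 endfacet
 facet normal 0.818 0.373 -0.438
  outer loop
   vertex 3.2 4.4 0.6
   vertex 5.0 4.8 4.3
   vertex 4.8 0.3 0.1
  endloop
 endfacet
 facet normal -0.227 0.013 0.974
  outer loop
   vertex 1.5 3.7 3.5
   vertex 0.1 1.8 3.2
   vertex 5.0 4.8 4.3
  endloop
 endfacet
 facet normal -0.747 0.597 -0.294
  outer loop
   vertex 1.5 3.7 3.5
   vertex 3.2 4.4 0.6
   vertex 0.1 1.8 3.2
  endloop
 endfacet
 facet normal -0.309 0.950 0.048
  outer loop
   vertex 1.5 3.7 3.5
   vertex 5.0 4.8 4.3
   vertex 3.2 4.4 0.6
  endloop
 endfacet
 facet normal 0.061 -0.859 0.508
  outer loop
   vertex 2.6 1.8 2.9
   vertex 0.1 1.8 3.2
   vertex 4.8 0.3 0.1
  endloop
 endfacet
 facet normal 0.407 -0.633 0.659
  outer loop
   vertex 2.6 1.8 2.9
   vertex 4.8 0.3 0.1
   vertex 5.0 4.8 4.3
  endloop
 endfacet
 facet normal 0.086 -0.464 0.882
  outer loop
   vertex 3.6 3.4 3.7
   vertex 5.0 4.8 4.3
   vertex 0.1 1.8 3.2
  endloop
 endfacet
 facet normal 0.103 -0.496 0.862
  outer loop
   vertex 3.6 3.4 3.7
   vertex 0.1 1.8 3.2
   vertex 2.6 1.8 2.9
  endloop
 endfacet
 facet normal 0.160 -0.520 0.839
  outer loop
   vertex 3.6 3.4 3.7
   vertex 2.6 1.8 2.9
   vertex 5.0 4.8 4.3
  endloop
 endfacet
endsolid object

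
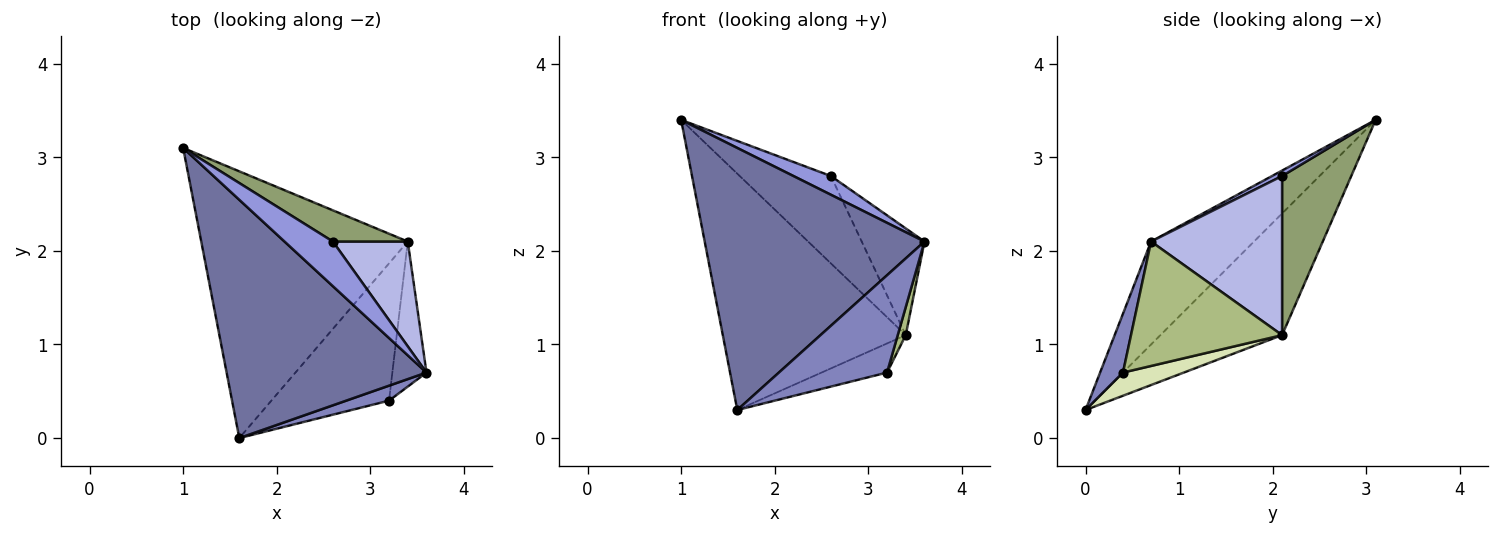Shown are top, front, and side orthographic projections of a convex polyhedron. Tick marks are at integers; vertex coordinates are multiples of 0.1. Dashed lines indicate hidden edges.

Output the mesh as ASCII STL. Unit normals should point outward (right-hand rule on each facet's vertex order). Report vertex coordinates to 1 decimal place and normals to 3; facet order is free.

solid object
 facet normal -0.327 -0.699 0.636
  outer loop
   vertex 1.6 0.0 0.3
   vertex 3.6 0.7 2.1
   vertex 1.0 3.1 3.4
  endloop
 endfacet
 facet normal 0.205 -0.967 0.149
  outer loop
   vertex 3.2 0.4 0.7
   vertex 3.6 0.7 2.1
   vertex 1.6 0.0 0.3
  endloop
 endfacet
 facet normal 0.104 -0.385 0.917
  outer loop
   vertex 2.6 2.1 2.8
   vertex 1.0 3.1 3.4
   vertex 3.6 0.7 2.1
  endloop
 endfacet
 facet normal 0.830 0.398 0.391
  outer loop
   vertex 3.4 2.1 1.1
   vertex 2.6 2.1 2.8
   vertex 3.6 0.7 2.1
  endloop
 endfacet
 facet normal 0.581 0.766 0.274
  outer loop
   vertex 3.4 2.1 1.1
   vertex 1.0 3.1 3.4
   vertex 2.6 2.1 2.8
  endloop
 endfacet
 facet normal 0.963 -0.051 -0.264
  outer loop
   vertex 3.4 2.1 1.1
   vertex 3.6 0.7 2.1
   vertex 3.2 0.4 0.7
  endloop
 endfacet
 facet normal -0.404 0.607 -0.685
  outer loop
   vertex 3.4 2.1 1.1
   vertex 1.6 0.0 0.3
   vertex 1.0 3.1 3.4
  endloop
 endfacet
 facet normal 0.189 0.204 -0.961
  outer loop
   vertex 3.4 2.1 1.1
   vertex 3.2 0.4 0.7
   vertex 1.6 0.0 0.3
  endloop
 endfacet
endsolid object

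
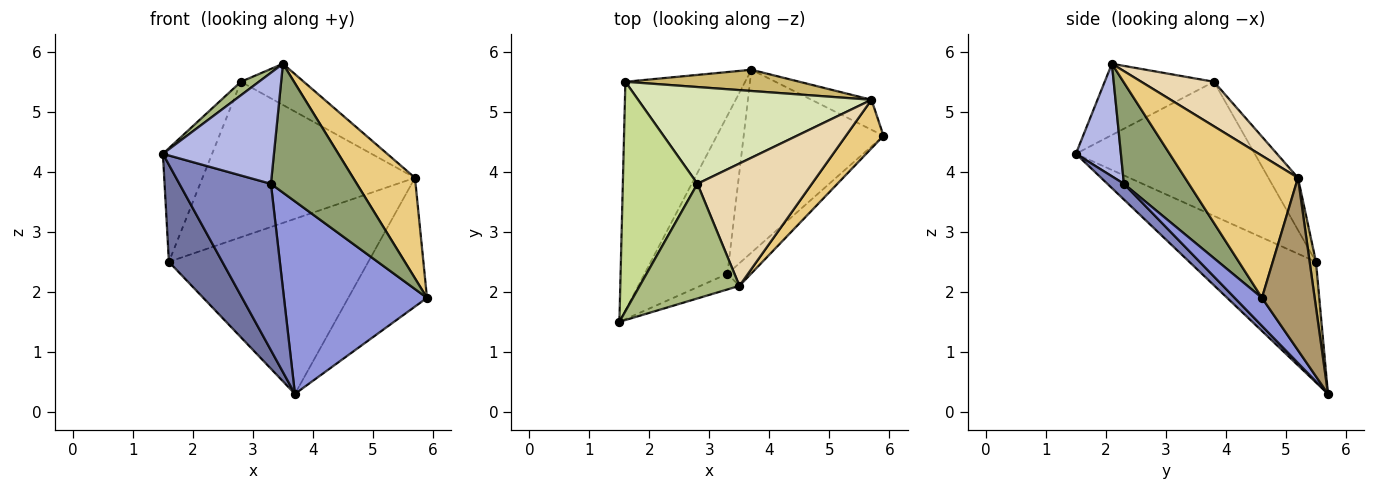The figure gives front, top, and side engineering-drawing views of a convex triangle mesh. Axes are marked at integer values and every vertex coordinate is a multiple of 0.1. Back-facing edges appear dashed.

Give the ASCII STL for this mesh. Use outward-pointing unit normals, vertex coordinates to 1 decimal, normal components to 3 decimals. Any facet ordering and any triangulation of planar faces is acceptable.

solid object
 facet normal -0.680 -0.287 -0.675
  outer loop
   vertex 1.6 5.5 2.5
   vertex 3.7 5.7 0.3
   vertex 1.5 1.5 4.3
  endloop
 endfacet
 facet normal 0.130 -0.719 -0.683
  outer loop
   vertex 3.3 2.3 3.8
   vertex 1.5 1.5 4.3
   vertex 3.7 5.7 0.3
  endloop
 endfacet
 facet normal 0.137 -0.718 -0.682
  outer loop
   vertex 3.3 2.3 3.8
   vertex 3.7 5.7 0.3
   vertex 5.9 4.6 1.9
  endloop
 endfacet
 facet normal 0.373 -0.919 -0.129
  outer loop
   vertex 3.3 2.3 3.8
   vertex 3.5 2.1 5.8
   vertex 1.5 1.5 4.3
  endloop
 endfacet
 facet normal 0.597 -0.790 -0.139
  outer loop
   vertex 3.3 2.3 3.8
   vertex 5.9 4.6 1.9
   vertex 3.5 2.1 5.8
  endloop
 endfacet
 facet normal -0.579 -0.095 0.810
  outer loop
   vertex 2.8 3.8 5.5
   vertex 1.5 1.5 4.3
   vertex 3.5 2.1 5.8
  endloop
 endfacet
 facet normal -0.850 0.234 0.472
  outer loop
   vertex 2.8 3.8 5.5
   vertex 1.6 5.5 2.5
   vertex 1.5 1.5 4.3
  endloop
 endfacet
 facet normal -0.117 0.843 0.525
  outer loop
   vertex 5.7 5.2 3.9
   vertex 1.6 5.5 2.5
   vertex 2.8 3.8 5.5
  endloop
 endfacet
 facet normal 0.546 0.816 -0.190
  outer loop
   vertex 5.7 5.2 3.9
   vertex 5.9 4.6 1.9
   vertex 3.7 5.7 0.3
  endloop
 endfacet
 facet normal 0.032 0.992 0.120
  outer loop
   vertex 5.7 5.2 3.9
   vertex 3.7 5.7 0.3
   vertex 1.6 5.5 2.5
  endloop
 endfacet
 facet normal 0.854 -0.468 0.226
  outer loop
   vertex 5.7 5.2 3.9
   vertex 3.5 2.1 5.8
   vertex 5.9 4.6 1.9
  endloop
 endfacet
 facet normal 0.346 0.299 0.889
  outer loop
   vertex 5.7 5.2 3.9
   vertex 2.8 3.8 5.5
   vertex 3.5 2.1 5.8
  endloop
 endfacet
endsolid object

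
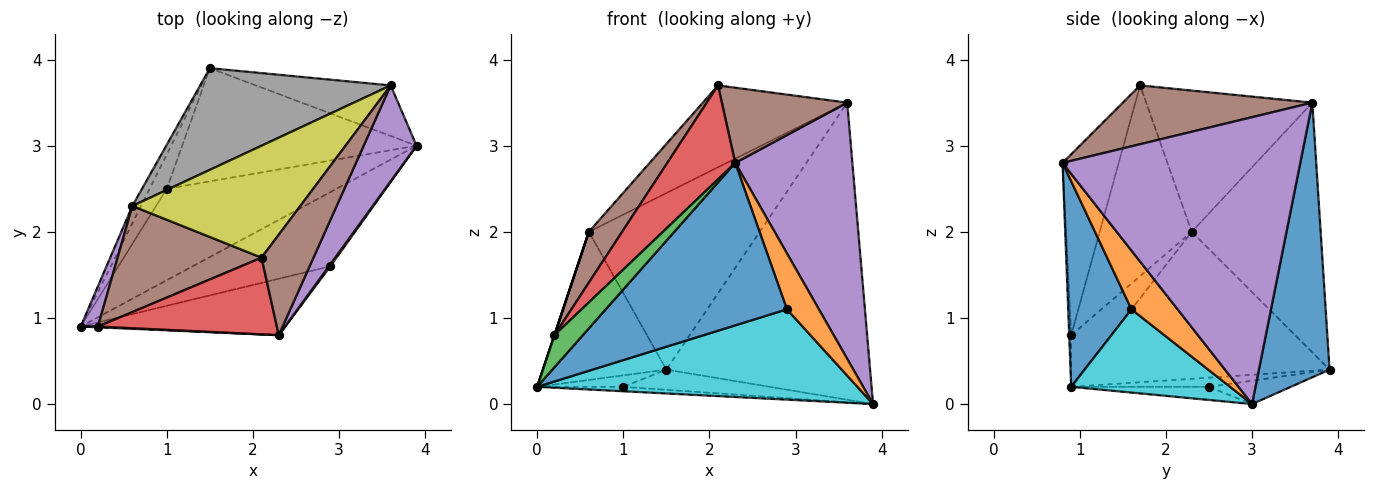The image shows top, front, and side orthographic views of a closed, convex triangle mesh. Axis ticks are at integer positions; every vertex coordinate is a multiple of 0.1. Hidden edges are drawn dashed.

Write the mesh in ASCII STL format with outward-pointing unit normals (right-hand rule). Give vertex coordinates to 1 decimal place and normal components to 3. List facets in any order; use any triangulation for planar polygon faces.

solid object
 facet normal 0.323 0.933 -0.159
  outer loop
   vertex 3.6 3.7 3.5
   vertex 3.9 3.0 0.0
   vertex 1.5 3.9 0.4
  endloop
 endfacet
 facet normal -0.077 0.048 -0.996
  outer loop
   vertex 1.0 2.5 0.2
   vertex 3.9 3.0 0.0
   vertex 0.0 0.9 0.2
  endloop
 endfacet
 facet normal -0.451 0.282 -0.846
  outer loop
   vertex 1.0 2.5 0.2
   vertex 0.0 0.9 0.2
   vertex 1.5 3.9 0.4
  endloop
 endfacet
 facet normal -0.098 0.175 -0.980
  outer loop
   vertex 1.0 2.5 0.2
   vertex 1.5 3.9 0.4
   vertex 3.9 3.0 0.0
  endloop
 endfacet
 facet normal 0.885 -0.436 0.163
  outer loop
   vertex 2.3 0.8 2.8
   vertex 3.9 3.0 0.0
   vertex 3.6 3.7 3.5
  endloop
 endfacet
 facet normal 0.671 -0.444 0.593
  outer loop
   vertex 2.3 0.8 2.8
   vertex 3.6 3.7 3.5
   vertex 2.1 1.7 3.7
  endloop
 endfacet
 facet normal -0.892 0.449 -0.052
  outer loop
   vertex 0.6 2.3 2.0
   vertex 1.5 3.9 0.4
   vertex 0.0 0.9 0.2
  endloop
 endfacet
 facet normal -0.547 0.725 0.418
  outer loop
   vertex 0.6 2.3 2.0
   vertex 3.6 3.7 3.5
   vertex 1.5 3.9 0.4
  endloop
 endfacet
 facet normal -0.562 0.488 0.668
  outer loop
   vertex 0.6 2.3 2.0
   vertex 2.1 1.7 3.7
   vertex 3.6 3.7 3.5
  endloop
 endfacet
 facet normal 0.358 -0.721 -0.593
  outer loop
   vertex 2.9 1.6 1.1
   vertex 0.0 0.9 0.2
   vertex 3.9 3.0 0.0
  endloop
 endfacet
 facet normal 0.313 -0.897 -0.312
  outer loop
   vertex 2.9 1.6 1.1
   vertex 2.3 0.8 2.8
   vertex 0.0 0.9 0.2
  endloop
 endfacet
 facet normal 0.822 -0.570 0.022
  outer loop
   vertex 2.9 1.6 1.1
   vertex 3.9 3.0 0.0
   vertex 2.3 0.8 2.8
  endloop
 endfacet
 facet normal -0.070 -0.997 0.023
  outer loop
   vertex 0.2 0.9 0.8
   vertex 0.0 0.9 0.2
   vertex 2.3 0.8 2.8
  endloop
 endfacet
 facet normal -0.539 -0.653 0.533
  outer loop
   vertex 0.2 0.9 0.8
   vertex 2.3 0.8 2.8
   vertex 2.1 1.7 3.7
  endloop
 endfacet
 facet normal -0.949 0.000 0.316
  outer loop
   vertex 0.2 0.9 0.8
   vertex 0.6 2.3 2.0
   vertex 0.0 0.9 0.2
  endloop
 endfacet
 facet normal -0.767 -0.277 0.579
  outer loop
   vertex 0.2 0.9 0.8
   vertex 2.1 1.7 3.7
   vertex 0.6 2.3 2.0
  endloop
 endfacet
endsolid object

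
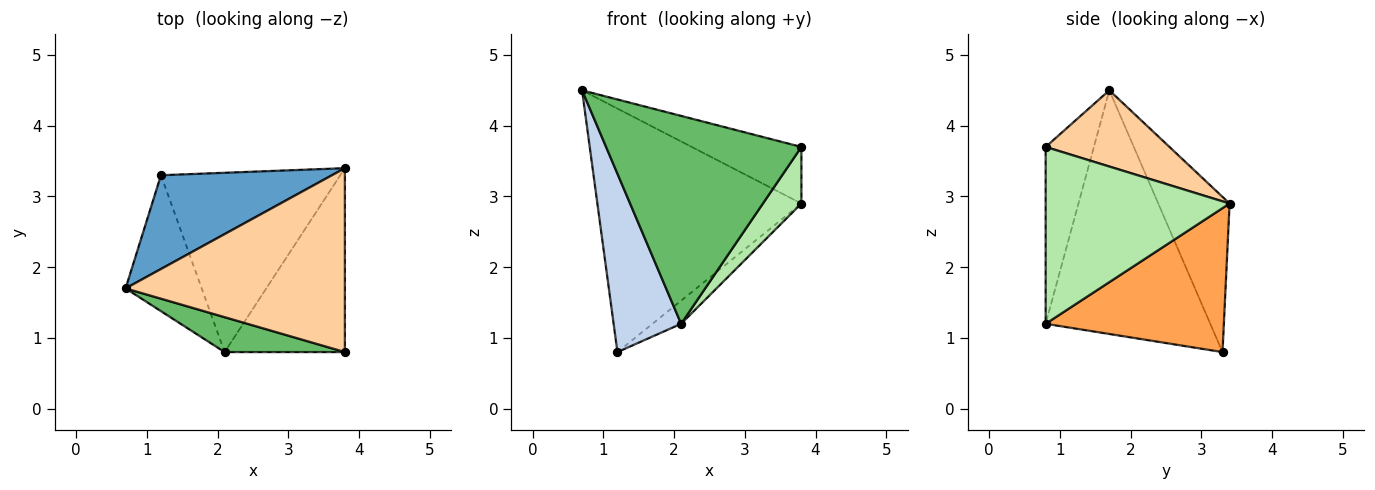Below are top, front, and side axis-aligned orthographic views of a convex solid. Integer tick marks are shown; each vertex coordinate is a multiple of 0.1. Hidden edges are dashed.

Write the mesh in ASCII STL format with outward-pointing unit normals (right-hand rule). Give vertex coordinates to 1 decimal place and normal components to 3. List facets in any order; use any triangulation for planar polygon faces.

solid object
 facet normal -0.310 0.887 0.342
  outer loop
   vertex 1.2 3.3 0.8
   vertex 0.7 1.7 4.5
   vertex 3.8 3.4 2.9
  endloop
 endfacet
 facet normal -0.889 -0.364 -0.278
  outer loop
   vertex 1.2 3.3 0.8
   vertex 2.1 0.8 1.2
   vertex 0.7 1.7 4.5
  endloop
 endfacet
 facet normal 0.623 0.100 -0.776
  outer loop
   vertex 1.2 3.3 0.8
   vertex 3.8 3.4 2.9
   vertex 2.1 0.8 1.2
  endloop
 endfacet
 facet normal 0.315 0.279 0.907
  outer loop
   vertex 3.8 0.8 3.7
   vertex 3.8 3.4 2.9
   vertex 0.7 1.7 4.5
  endloop
 endfacet
 facet normal -0.237 -0.958 0.161
  outer loop
   vertex 3.8 0.8 3.7
   vertex 0.7 1.7 4.5
   vertex 2.1 0.8 1.2
  endloop
 endfacet
 facet normal 0.815 -0.170 -0.554
  outer loop
   vertex 3.8 0.8 3.7
   vertex 2.1 0.8 1.2
   vertex 3.8 3.4 2.9
  endloop
 endfacet
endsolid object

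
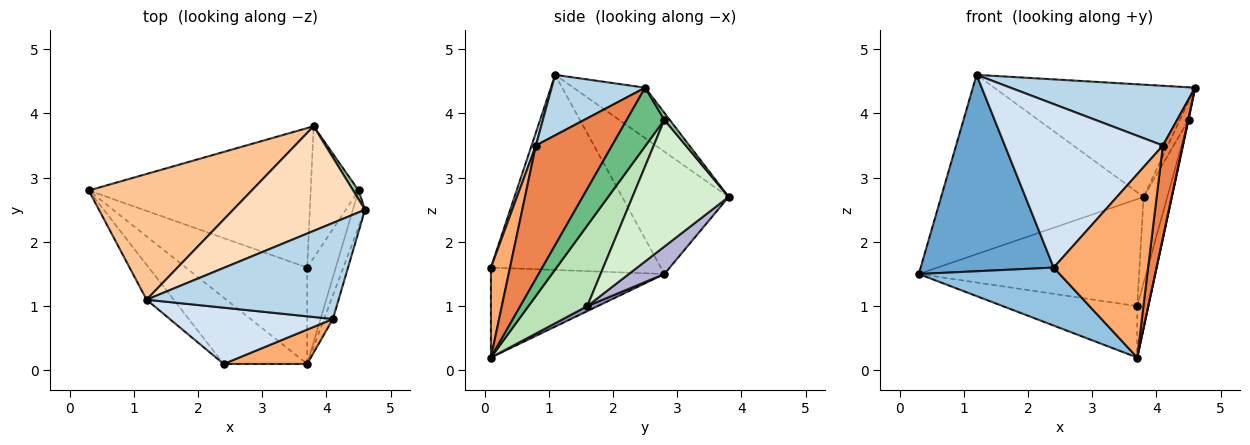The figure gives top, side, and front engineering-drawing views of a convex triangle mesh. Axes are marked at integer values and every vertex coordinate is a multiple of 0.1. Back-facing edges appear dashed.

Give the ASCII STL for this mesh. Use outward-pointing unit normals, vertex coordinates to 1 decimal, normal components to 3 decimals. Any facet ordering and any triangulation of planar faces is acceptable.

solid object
 facet normal -0.783 -0.613 -0.109
  outer loop
   vertex 1.2 1.1 4.6
   vertex 0.3 2.8 1.5
   vertex 2.4 0.1 1.6
  endloop
 endfacet
 facet normal -0.630 -0.511 -0.585
  outer loop
   vertex 3.7 0.1 0.2
   vertex 2.4 0.1 1.6
   vertex 0.3 2.8 1.5
  endloop
 endfacet
 facet normal 0.258 -0.510 0.820
  outer loop
   vertex 4.1 0.8 3.5
   vertex 4.6 2.5 4.4
   vertex 1.2 1.1 4.6
  endloop
 endfacet
 facet normal 0.026 -0.945 0.325
  outer loop
   vertex 4.1 0.8 3.5
   vertex 1.2 1.1 4.6
   vertex 2.4 0.1 1.6
  endloop
 endfacet
 facet normal 0.966 -0.250 -0.064
  outer loop
   vertex 4.1 0.8 3.5
   vertex 3.7 0.1 0.2
   vertex 4.6 2.5 4.4
  endloop
 endfacet
 facet normal 0.195 -0.964 0.181
  outer loop
   vertex 4.1 0.8 3.5
   vertex 2.4 0.1 1.6
   vertex 3.7 0.1 0.2
  endloop
 endfacet
 facet normal -0.396 0.752 0.527
  outer loop
   vertex 3.8 3.8 2.7
   vertex 0.3 2.8 1.5
   vertex 1.2 1.1 4.6
  endloop
 endfacet
 facet normal -0.253 0.708 0.660
  outer loop
   vertex 3.8 3.8 2.7
   vertex 1.2 1.1 4.6
   vertex 4.6 2.5 4.4
  endloop
 endfacet
 facet normal 0.979 -0.012 -0.203
  outer loop
   vertex 4.5 2.8 3.9
   vertex 4.6 2.5 4.4
   vertex 3.7 0.1 0.2
  endloop
 endfacet
 facet normal 0.481 0.791 0.378
  outer loop
   vertex 4.5 2.8 3.9
   vertex 3.8 3.8 2.7
   vertex 4.6 2.5 4.4
  endloop
 endfacet
 facet normal 0.928 0.175 -0.329
  outer loop
   vertex 3.7 1.6 1.0
   vertex 4.5 2.8 3.9
   vertex 3.7 0.1 0.2
  endloop
 endfacet
 facet normal 0.912 0.225 -0.344
  outer loop
   vertex 3.7 1.6 1.0
   vertex 3.8 3.8 2.7
   vertex 4.5 2.8 3.9
  endloop
 endfacet
 facet normal 0.036 0.470 -0.882
  outer loop
   vertex 3.7 1.6 1.0
   vertex 3.7 0.1 0.2
   vertex 0.3 2.8 1.5
  endloop
 endfacet
 facet normal 0.098 0.606 -0.790
  outer loop
   vertex 3.7 1.6 1.0
   vertex 0.3 2.8 1.5
   vertex 3.8 3.8 2.7
  endloop
 endfacet
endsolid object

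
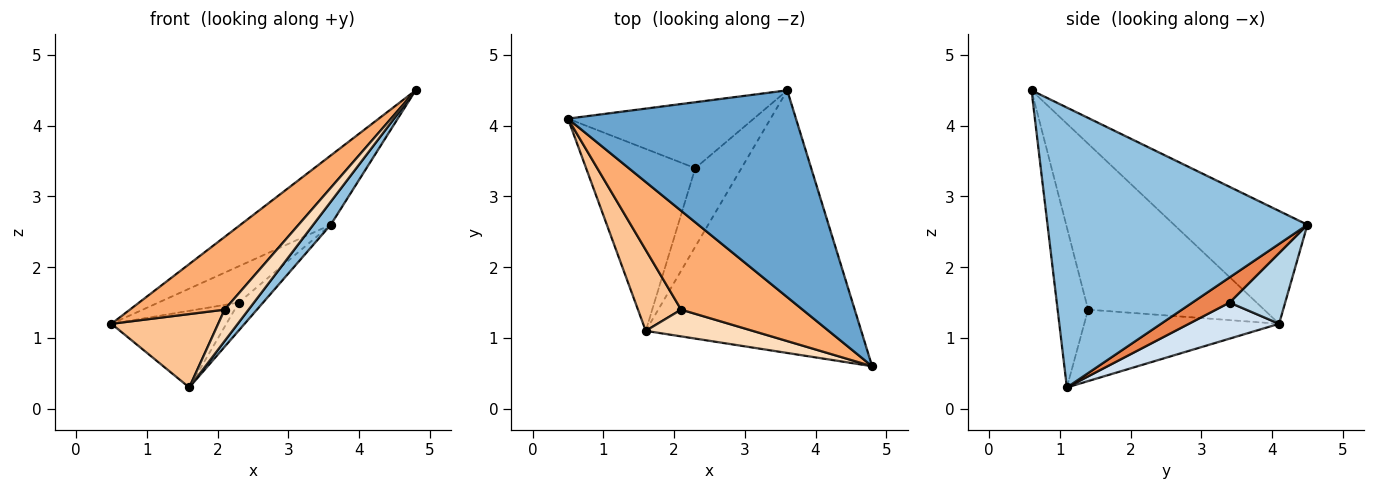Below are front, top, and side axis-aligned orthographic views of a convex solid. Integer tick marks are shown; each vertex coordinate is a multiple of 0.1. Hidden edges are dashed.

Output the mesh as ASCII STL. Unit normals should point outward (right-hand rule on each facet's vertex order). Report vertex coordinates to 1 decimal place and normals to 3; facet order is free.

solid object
 facet normal -0.425 0.288 0.858
  outer loop
   vertex 3.6 4.5 2.6
   vertex 0.5 4.1 1.2
   vertex 4.8 0.6 4.5
  endloop
 endfacet
 facet normal 0.791 -0.053 -0.609
  outer loop
   vertex 1.6 1.1 0.3
   vertex 3.6 4.5 2.6
   vertex 4.8 0.6 4.5
  endloop
 endfacet
 facet normal 0.316 0.457 -0.831
  outer loop
   vertex 2.3 3.4 1.5
   vertex 0.5 4.1 1.2
   vertex 3.6 4.5 2.6
  endloop
 endfacet
 facet normal 0.291 0.371 -0.882
  outer loop
   vertex 2.3 3.4 1.5
   vertex 1.6 1.1 0.3
   vertex 0.5 4.1 1.2
  endloop
 endfacet
 facet normal 0.457 0.298 -0.838
  outer loop
   vertex 2.3 3.4 1.5
   vertex 3.6 4.5 2.6
   vertex 1.6 1.1 0.3
  endloop
 endfacet
 facet normal -0.740 -0.398 0.542
  outer loop
   vertex 2.1 1.4 1.4
   vertex 4.8 0.6 4.5
   vertex 0.5 4.1 1.2
  endloop
 endfacet
 facet normal -0.775 -0.425 0.468
  outer loop
   vertex 2.1 1.4 1.4
   vertex 0.5 4.1 1.2
   vertex 1.6 1.1 0.3
  endloop
 endfacet
 facet normal -0.696 -0.546 0.466
  outer loop
   vertex 2.1 1.4 1.4
   vertex 1.6 1.1 0.3
   vertex 4.8 0.6 4.5
  endloop
 endfacet
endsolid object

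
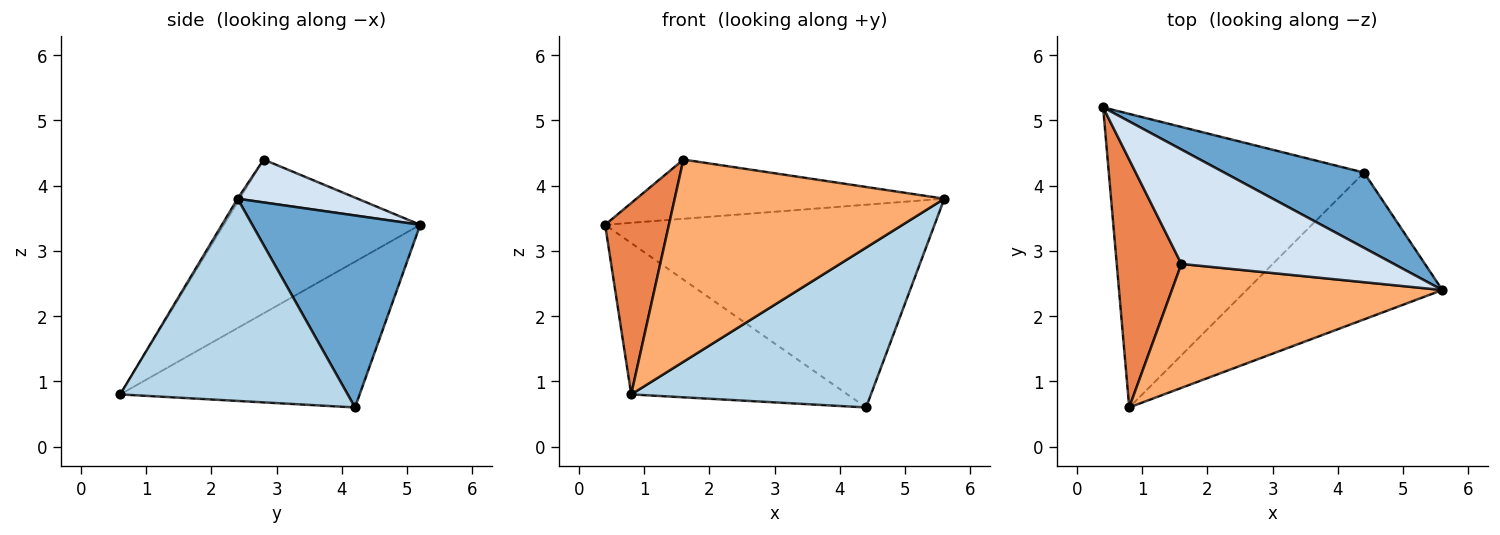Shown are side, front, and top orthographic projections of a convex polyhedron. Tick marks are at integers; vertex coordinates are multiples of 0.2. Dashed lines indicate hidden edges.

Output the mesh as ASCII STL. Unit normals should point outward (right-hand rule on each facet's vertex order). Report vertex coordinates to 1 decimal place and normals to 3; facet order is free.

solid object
 facet normal 0.431 0.846 0.314
  outer loop
   vertex 4.4 4.2 0.6
   vertex 0.4 5.2 3.4
   vertex 5.6 2.4 3.8
  endloop
 endfacet
 facet normal -0.453 0.409 -0.793
  outer loop
   vertex 4.4 4.2 0.6
   vertex 0.8 0.6 0.8
   vertex 0.4 5.2 3.4
  endloop
 endfacet
 facet normal 0.573 -0.604 -0.554
  outer loop
   vertex 4.4 4.2 0.6
   vertex 5.6 2.4 3.8
   vertex 0.8 0.6 0.8
  endloop
 endfacet
 facet normal 0.176 0.452 0.874
  outer loop
   vertex 1.6 2.8 4.4
   vertex 5.6 2.4 3.8
   vertex 0.4 5.2 3.4
  endloop
 endfacet
 facet normal -0.883 -0.287 0.371
  outer loop
   vertex 1.6 2.8 4.4
   vertex 0.4 5.2 3.4
   vertex 0.8 0.6 0.8
  endloop
 endfacet
 facet normal -0.007 -0.853 0.523
  outer loop
   vertex 1.6 2.8 4.4
   vertex 0.8 0.6 0.8
   vertex 5.6 2.4 3.8
  endloop
 endfacet
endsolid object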